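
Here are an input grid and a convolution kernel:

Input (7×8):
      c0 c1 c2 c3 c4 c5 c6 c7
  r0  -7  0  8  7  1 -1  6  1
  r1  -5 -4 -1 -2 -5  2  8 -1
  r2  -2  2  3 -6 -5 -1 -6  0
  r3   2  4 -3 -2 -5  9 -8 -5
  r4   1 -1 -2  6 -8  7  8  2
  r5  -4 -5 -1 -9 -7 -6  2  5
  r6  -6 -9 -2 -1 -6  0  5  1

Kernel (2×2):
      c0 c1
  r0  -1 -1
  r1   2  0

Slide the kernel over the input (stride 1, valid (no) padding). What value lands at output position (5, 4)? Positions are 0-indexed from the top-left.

1

The receptive field on the input at this output position is [-7 -6 / -6 0]. Elementwise product with the kernel and sum: -7·-1 + -6·-1 + -6·2.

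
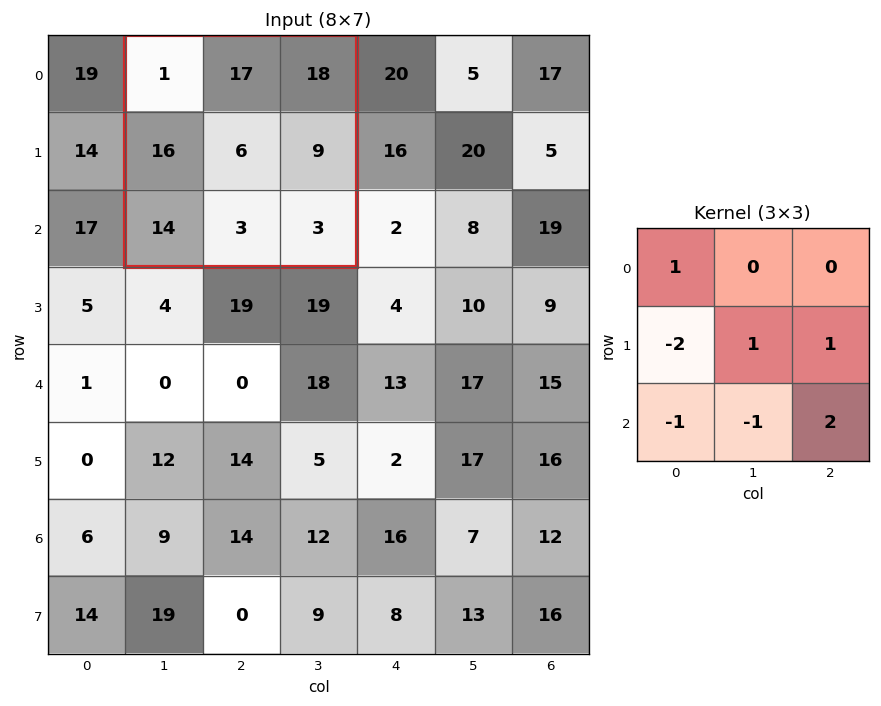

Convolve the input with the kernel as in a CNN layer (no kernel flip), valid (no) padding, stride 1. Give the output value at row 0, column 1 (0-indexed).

The receptive field on the input at this output position is [1 17 18 / 16 6 9 / 14 3 3]. Elementwise product with the kernel and sum: 1·1 + 16·-2 + 6·1 + 9·1 + 14·-1 + 3·-1 + 3·2.

-27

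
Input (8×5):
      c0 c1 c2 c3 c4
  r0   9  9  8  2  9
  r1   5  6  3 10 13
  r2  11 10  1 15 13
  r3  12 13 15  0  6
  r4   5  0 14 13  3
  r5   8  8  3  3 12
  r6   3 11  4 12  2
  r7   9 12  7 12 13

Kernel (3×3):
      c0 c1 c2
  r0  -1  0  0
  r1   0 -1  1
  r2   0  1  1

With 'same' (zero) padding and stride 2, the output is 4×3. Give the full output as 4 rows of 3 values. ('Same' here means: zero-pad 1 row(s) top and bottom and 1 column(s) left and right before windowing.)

Output[0,0]: The receptive field on the zero-padded input at this output position is [0 0 0 / 0 9 9 / 0 5 6]. Elementwise product with the kernel and sum: 0·-1 + 9·-1 + 9·1 + 5·1 + 6·1.
Output[0,1]: The receptive field on the zero-padded input at this output position is [0 0 0 / 9 8 2 / 6 3 10]. Elementwise product with the kernel and sum: 0·-1 + 8·-1 + 2·1 + 3·1 + 10·1.

11 7 4
24 23 -17
11 -8 9
29 19 8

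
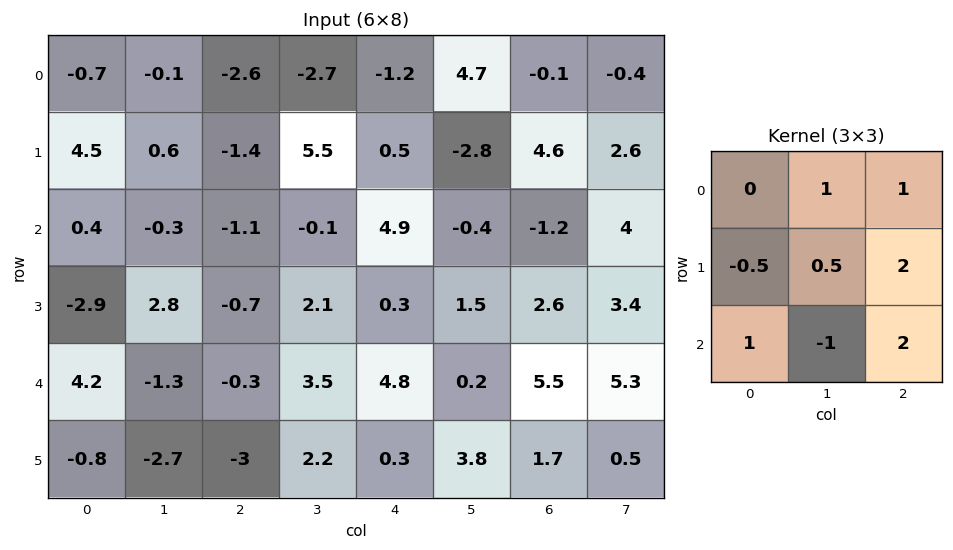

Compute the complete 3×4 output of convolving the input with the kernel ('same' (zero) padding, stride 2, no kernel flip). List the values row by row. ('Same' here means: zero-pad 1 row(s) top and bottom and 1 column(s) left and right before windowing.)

Output[0,0]: The receptive field on the zero-padded input at this output position is [0 0 0 / 0 -0.7 -0.1 / 0 4.5 0.6]. Elementwise product with the kernel and sum: 0·1 + 0·1 + 0·-0.5 + -0.7·0.5 + -0.1·2 + 0·1 + 4.5·-1 + 0.6·2.
Output[0,1]: The receptive field on the zero-padded input at this output position is [0 0 0 / -0.1 -2.6 -2.7 / 0.6 -1.4 5.5]. Elementwise product with the kernel and sum: 0·1 + 0·1 + -0.1·-0.5 + -2.6·0.5 + -2.7·2 + 0.6·1 + -1.4·-1 + 5.5·2.

-3.85 6.35 9.55 -5.4
13.2 11.2 4.2 20.5
-5.2 13.6 12.35 22.35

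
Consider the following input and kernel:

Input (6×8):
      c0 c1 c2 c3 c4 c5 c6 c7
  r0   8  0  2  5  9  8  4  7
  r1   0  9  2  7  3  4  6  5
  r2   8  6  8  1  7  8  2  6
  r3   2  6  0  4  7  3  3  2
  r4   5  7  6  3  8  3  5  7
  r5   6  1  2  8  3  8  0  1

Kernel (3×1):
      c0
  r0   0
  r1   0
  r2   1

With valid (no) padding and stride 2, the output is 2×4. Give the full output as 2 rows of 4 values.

8 8 7 2
5 6 8 5

Output[0,0]: The receptive field on the input at this output position is [8 / 0 / 8]. Elementwise product with the kernel and sum: 8·1.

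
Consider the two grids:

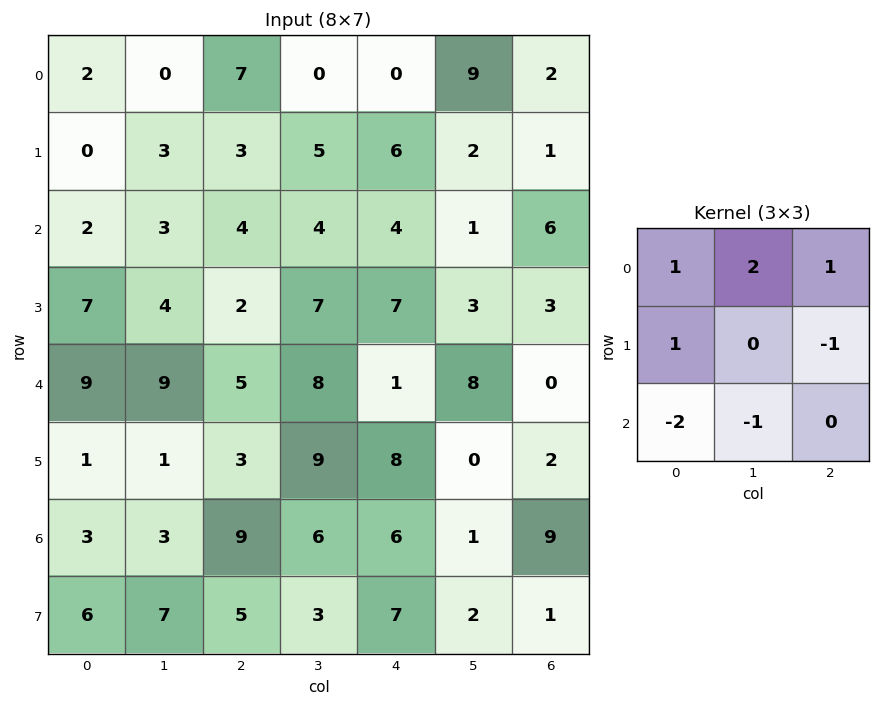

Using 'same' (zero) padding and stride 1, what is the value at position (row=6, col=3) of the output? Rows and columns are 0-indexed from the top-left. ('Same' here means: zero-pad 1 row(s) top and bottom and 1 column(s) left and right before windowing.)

The receptive field on the zero-padded input at this output position is [3 9 8 / 9 6 6 / 5 3 7]. Elementwise product with the kernel and sum: 3·1 + 9·2 + 8·1 + 9·1 + 6·-1 + 5·-2 + 3·-1.

19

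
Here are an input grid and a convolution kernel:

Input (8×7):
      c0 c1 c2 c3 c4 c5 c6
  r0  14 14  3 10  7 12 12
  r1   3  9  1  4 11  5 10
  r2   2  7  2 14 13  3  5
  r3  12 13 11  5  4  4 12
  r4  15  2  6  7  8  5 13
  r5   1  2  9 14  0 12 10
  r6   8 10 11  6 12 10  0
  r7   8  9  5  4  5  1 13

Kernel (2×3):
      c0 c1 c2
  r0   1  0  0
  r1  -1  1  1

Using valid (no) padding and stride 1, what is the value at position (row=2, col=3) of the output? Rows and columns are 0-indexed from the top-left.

17

The receptive field on the input at this output position is [14 13 3 / 5 4 4]. Elementwise product with the kernel and sum: 14·1 + 5·-1 + 4·1 + 4·1.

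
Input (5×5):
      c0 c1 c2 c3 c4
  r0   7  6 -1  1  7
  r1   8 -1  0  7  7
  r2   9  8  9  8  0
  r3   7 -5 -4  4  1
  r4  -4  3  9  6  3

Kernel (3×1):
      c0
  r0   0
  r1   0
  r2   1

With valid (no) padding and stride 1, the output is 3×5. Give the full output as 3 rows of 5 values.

9 8 9 8 0
7 -5 -4 4 1
-4 3 9 6 3

Output[0,0]: The receptive field on the input at this output position is [7 / 8 / 9]. Elementwise product with the kernel and sum: 9·1.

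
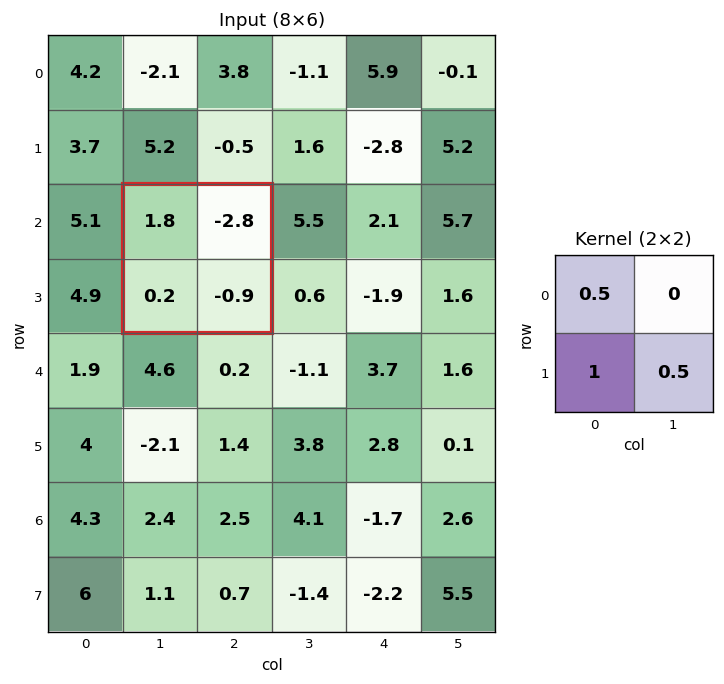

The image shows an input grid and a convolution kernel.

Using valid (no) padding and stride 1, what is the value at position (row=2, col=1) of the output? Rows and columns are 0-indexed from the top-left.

The receptive field on the input at this output position is [1.8 -2.8 / 0.2 -0.9]. Elementwise product with the kernel and sum: 1.8·0.5 + 0.2·1 + -0.9·0.5.

0.65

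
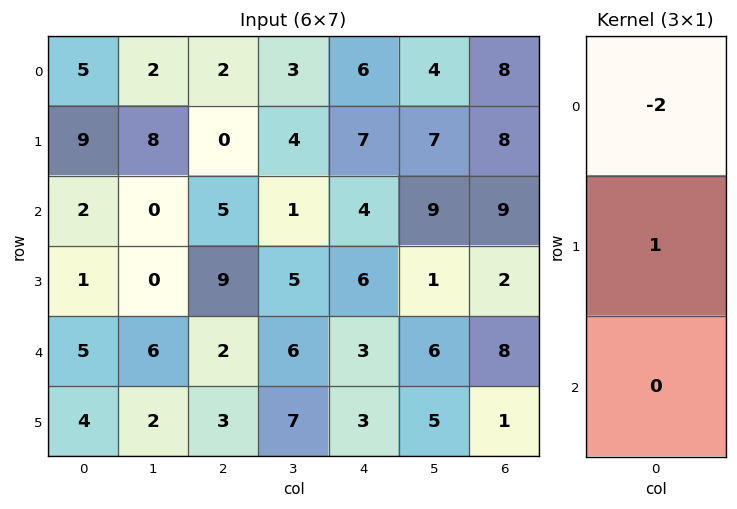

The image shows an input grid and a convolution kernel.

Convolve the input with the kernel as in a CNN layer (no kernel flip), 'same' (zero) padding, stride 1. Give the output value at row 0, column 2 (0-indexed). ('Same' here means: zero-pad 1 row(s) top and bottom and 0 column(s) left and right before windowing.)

2

The receptive field on the zero-padded input at this output position is [0 / 2 / 0]. Elementwise product with the kernel and sum: 0·-2 + 2·1.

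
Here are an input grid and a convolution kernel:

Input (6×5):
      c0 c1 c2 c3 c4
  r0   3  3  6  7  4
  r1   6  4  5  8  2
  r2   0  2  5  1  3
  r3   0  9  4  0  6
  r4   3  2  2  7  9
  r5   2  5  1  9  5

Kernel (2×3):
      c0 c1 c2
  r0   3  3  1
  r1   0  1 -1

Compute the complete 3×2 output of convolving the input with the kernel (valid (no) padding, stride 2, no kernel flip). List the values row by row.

Output[0,0]: The receptive field on the input at this output position is [3 3 6 / 6 4 5]. Elementwise product with the kernel and sum: 3·3 + 3·3 + 6·1 + 4·1 + 5·-1.

23 49
16 15
21 40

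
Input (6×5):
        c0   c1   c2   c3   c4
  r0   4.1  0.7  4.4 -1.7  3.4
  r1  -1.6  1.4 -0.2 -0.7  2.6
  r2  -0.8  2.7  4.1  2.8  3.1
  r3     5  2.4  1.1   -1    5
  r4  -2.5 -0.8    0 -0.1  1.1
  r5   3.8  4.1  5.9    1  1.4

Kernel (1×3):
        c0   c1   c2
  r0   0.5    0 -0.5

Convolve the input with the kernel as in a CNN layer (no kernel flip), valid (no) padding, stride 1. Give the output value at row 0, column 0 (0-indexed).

The receptive field on the input at this output position is [4.1 0.7 4.4]. Elementwise product with the kernel and sum: 4.1·0.5 + 4.4·-0.5.

-0.15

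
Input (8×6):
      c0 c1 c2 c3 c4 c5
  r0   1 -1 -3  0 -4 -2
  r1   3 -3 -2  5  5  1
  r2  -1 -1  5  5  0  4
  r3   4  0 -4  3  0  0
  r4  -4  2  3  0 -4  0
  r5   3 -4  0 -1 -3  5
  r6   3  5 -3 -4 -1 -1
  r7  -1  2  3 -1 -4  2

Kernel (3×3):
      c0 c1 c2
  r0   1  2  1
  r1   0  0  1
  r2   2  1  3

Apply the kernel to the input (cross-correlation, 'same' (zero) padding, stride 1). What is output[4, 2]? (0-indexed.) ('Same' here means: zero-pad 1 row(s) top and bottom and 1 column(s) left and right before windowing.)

-16

The receptive field on the zero-padded input at this output position is [0 -4 3 / 2 3 0 / -4 0 -1]. Elementwise product with the kernel and sum: 0·1 + -4·2 + 3·1 + 0·1 + -4·2 + 0·1 + -1·3.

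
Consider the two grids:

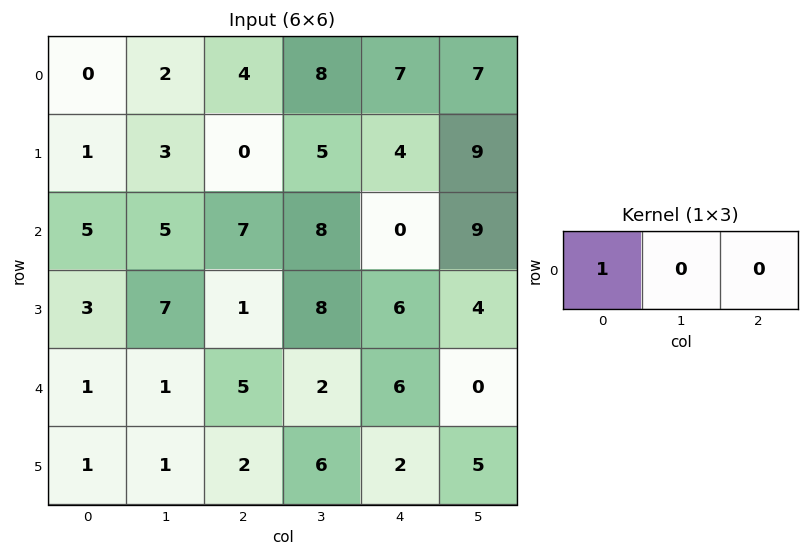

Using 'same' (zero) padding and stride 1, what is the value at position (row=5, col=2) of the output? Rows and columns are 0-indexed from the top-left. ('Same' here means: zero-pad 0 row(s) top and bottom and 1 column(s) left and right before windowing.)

1

The receptive field on the zero-padded input at this output position is [1 2 6]. Elementwise product with the kernel and sum: 1·1.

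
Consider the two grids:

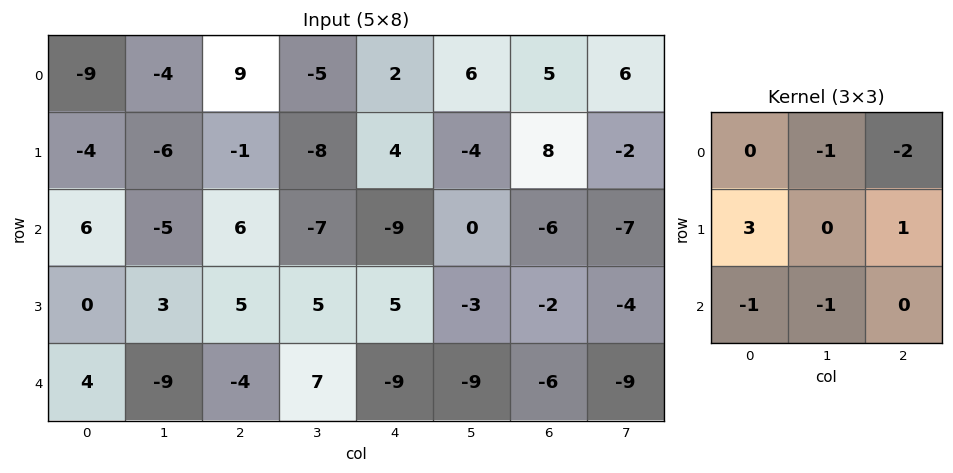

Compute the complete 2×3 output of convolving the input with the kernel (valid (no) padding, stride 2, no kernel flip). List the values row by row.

-28 3 13
3 42 43

Output[0,0]: The receptive field on the input at this output position is [-9 -4 9 / -4 -6 -1 / 6 -5 6]. Elementwise product with the kernel and sum: -4·-1 + 9·-2 + -4·3 + -1·1 + 6·-1 + -5·-1.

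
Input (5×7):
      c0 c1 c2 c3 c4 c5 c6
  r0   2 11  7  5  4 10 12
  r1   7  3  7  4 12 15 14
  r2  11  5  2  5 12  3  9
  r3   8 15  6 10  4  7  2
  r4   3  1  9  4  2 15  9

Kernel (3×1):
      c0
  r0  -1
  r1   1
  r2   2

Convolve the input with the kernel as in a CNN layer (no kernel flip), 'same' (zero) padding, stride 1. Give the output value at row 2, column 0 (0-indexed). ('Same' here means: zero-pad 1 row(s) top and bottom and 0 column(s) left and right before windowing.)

20

The receptive field on the zero-padded input at this output position is [7 / 11 / 8]. Elementwise product with the kernel and sum: 7·-1 + 11·1 + 8·2.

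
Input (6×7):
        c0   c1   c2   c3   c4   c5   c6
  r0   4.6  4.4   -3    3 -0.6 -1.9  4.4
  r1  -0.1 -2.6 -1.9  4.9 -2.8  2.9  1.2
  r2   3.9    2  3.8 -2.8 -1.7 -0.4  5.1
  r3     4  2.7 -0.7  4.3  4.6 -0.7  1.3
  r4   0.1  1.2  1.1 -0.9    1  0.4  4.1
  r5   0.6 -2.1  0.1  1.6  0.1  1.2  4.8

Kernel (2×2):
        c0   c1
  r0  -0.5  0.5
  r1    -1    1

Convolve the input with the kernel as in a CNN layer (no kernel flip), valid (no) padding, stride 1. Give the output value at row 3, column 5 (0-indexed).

The receptive field on the input at this output position is [-0.7 1.3 / 0.4 4.1]. Elementwise product with the kernel and sum: -0.7·-0.5 + 1.3·0.5 + 0.4·-1 + 4.1·1.

4.7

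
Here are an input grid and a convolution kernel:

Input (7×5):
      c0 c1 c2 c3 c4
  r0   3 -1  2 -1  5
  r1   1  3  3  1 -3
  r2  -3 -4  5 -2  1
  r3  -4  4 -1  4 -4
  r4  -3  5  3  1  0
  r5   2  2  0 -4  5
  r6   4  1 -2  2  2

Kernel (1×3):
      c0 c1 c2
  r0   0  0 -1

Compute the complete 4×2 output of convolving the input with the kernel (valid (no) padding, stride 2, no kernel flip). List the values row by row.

Output[0,0]: The receptive field on the input at this output position is [3 -1 2]. Elementwise product with the kernel and sum: 2·-1.
Output[0,1]: The receptive field on the input at this output position is [2 -1 5]. Elementwise product with the kernel and sum: 5·-1.

-2 -5
-5 -1
-3 0
2 -2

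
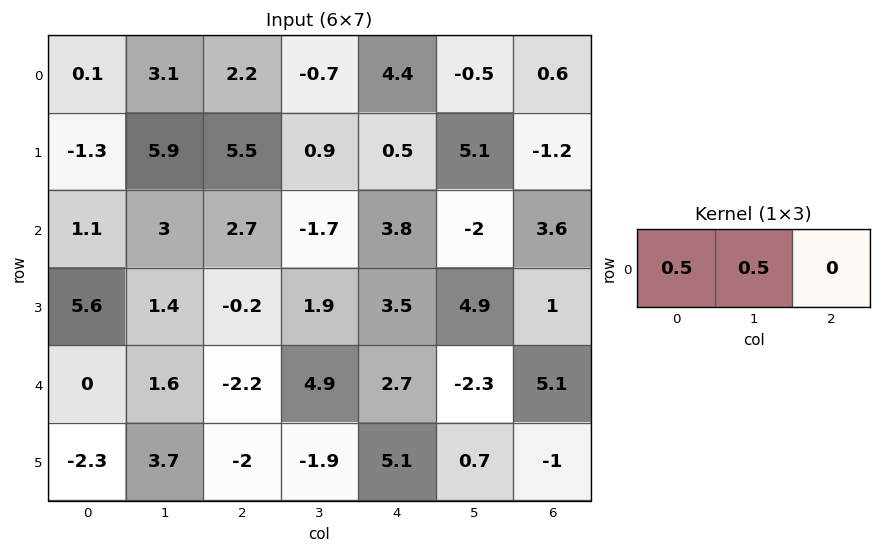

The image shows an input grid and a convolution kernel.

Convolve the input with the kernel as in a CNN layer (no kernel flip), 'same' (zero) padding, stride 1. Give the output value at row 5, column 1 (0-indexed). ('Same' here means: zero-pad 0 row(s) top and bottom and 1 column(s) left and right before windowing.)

0.7

The receptive field on the zero-padded input at this output position is [-2.3 3.7 -2]. Elementwise product with the kernel and sum: -2.3·0.5 + 3.7·0.5.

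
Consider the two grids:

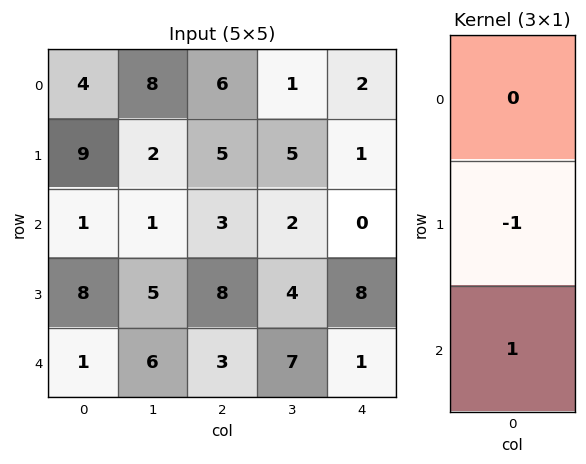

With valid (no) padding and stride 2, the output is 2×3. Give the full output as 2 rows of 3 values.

-8 -2 -1
-7 -5 -7

Output[0,0]: The receptive field on the input at this output position is [4 / 9 / 1]. Elementwise product with the kernel and sum: 9·-1 + 1·1.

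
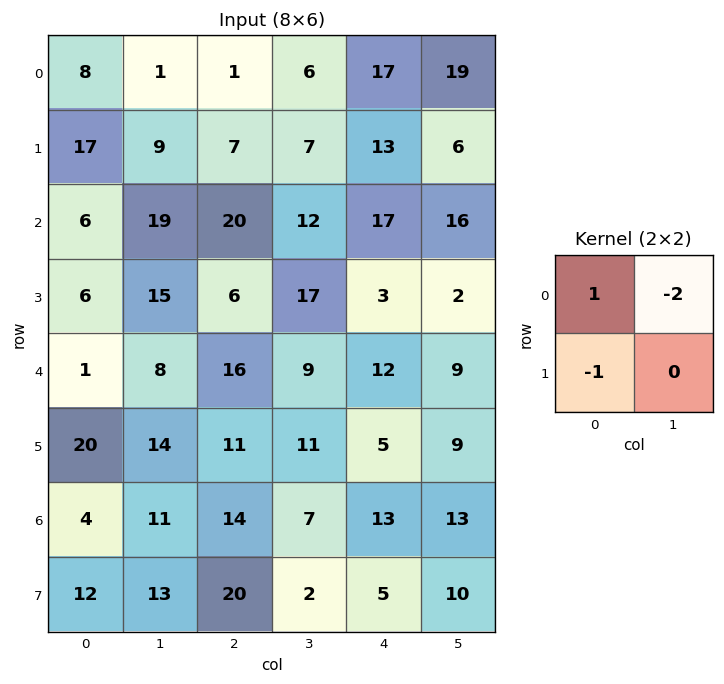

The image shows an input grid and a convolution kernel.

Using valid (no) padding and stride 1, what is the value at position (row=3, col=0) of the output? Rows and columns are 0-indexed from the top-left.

The receptive field on the input at this output position is [6 15 / 1 8]. Elementwise product with the kernel and sum: 6·1 + 15·-2 + 1·-1.

-25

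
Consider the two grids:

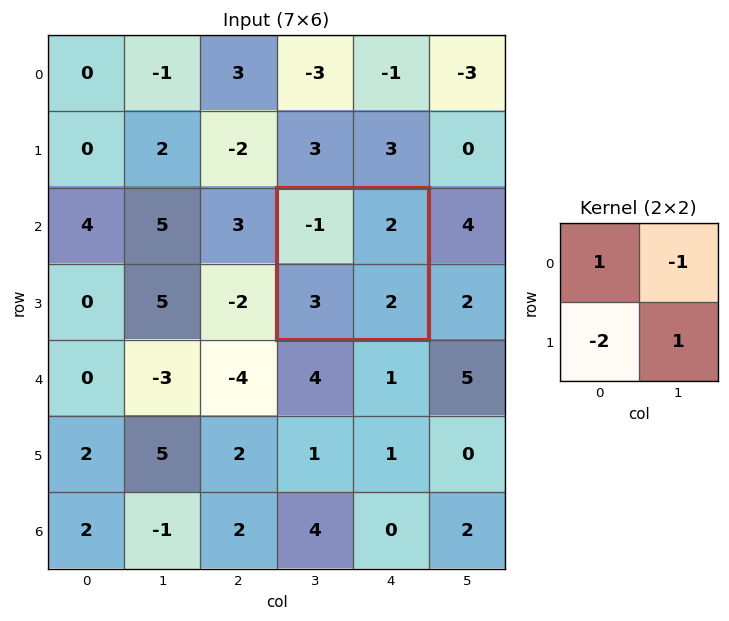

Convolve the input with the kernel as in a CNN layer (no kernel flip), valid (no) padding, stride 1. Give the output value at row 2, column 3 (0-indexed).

The receptive field on the input at this output position is [-1 2 / 3 2]. Elementwise product with the kernel and sum: -1·1 + 2·-1 + 3·-2 + 2·1.

-7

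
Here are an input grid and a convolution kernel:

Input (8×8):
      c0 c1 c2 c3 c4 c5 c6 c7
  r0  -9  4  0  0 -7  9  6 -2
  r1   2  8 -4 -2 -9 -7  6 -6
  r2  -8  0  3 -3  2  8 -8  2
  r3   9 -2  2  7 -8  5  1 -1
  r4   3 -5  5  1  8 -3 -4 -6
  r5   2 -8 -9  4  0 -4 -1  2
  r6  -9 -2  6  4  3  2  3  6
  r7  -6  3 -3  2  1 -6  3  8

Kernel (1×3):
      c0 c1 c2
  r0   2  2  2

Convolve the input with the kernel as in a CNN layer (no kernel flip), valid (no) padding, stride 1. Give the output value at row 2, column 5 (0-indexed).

4

The receptive field on the input at this output position is [8 -8 2]. Elementwise product with the kernel and sum: 8·2 + -8·2 + 2·2.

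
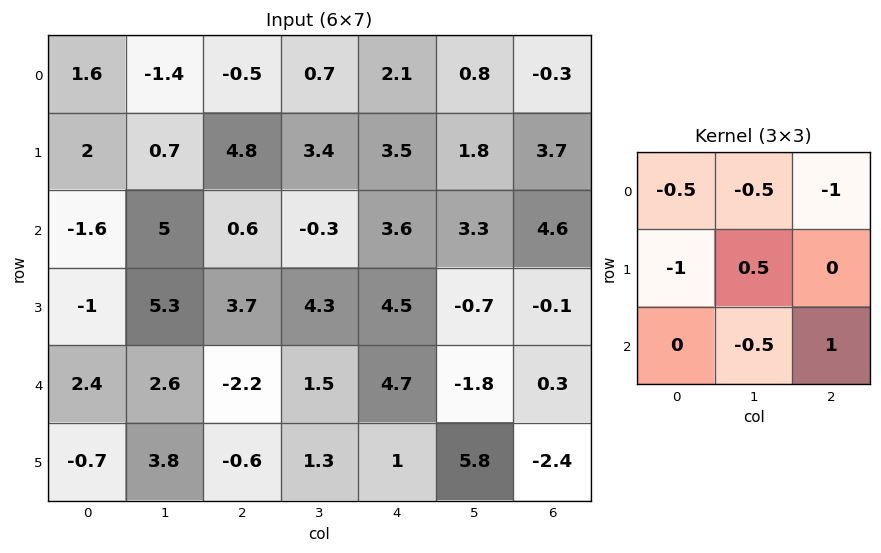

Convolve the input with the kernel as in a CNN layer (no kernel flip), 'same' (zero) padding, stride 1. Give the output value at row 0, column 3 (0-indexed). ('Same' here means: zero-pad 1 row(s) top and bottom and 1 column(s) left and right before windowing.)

The receptive field on the zero-padded input at this output position is [0 0 0 / -0.5 0.7 2.1 / 4.8 3.4 3.5]. Elementwise product with the kernel and sum: 0·-0.5 + 0·-0.5 + 0·-1 + -0.5·-1 + 0.7·0.5 + 3.4·-0.5 + 3.5·1.

2.65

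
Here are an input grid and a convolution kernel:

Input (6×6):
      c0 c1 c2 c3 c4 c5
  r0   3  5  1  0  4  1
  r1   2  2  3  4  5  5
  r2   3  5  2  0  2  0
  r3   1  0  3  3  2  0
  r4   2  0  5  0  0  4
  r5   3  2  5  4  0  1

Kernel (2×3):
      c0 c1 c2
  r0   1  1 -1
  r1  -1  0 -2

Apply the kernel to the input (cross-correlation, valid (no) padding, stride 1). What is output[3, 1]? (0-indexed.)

0

The receptive field on the input at this output position is [0 3 3 / 0 5 0]. Elementwise product with the kernel and sum: 0·1 + 3·1 + 3·-1 + 0·-1 + 0·-2.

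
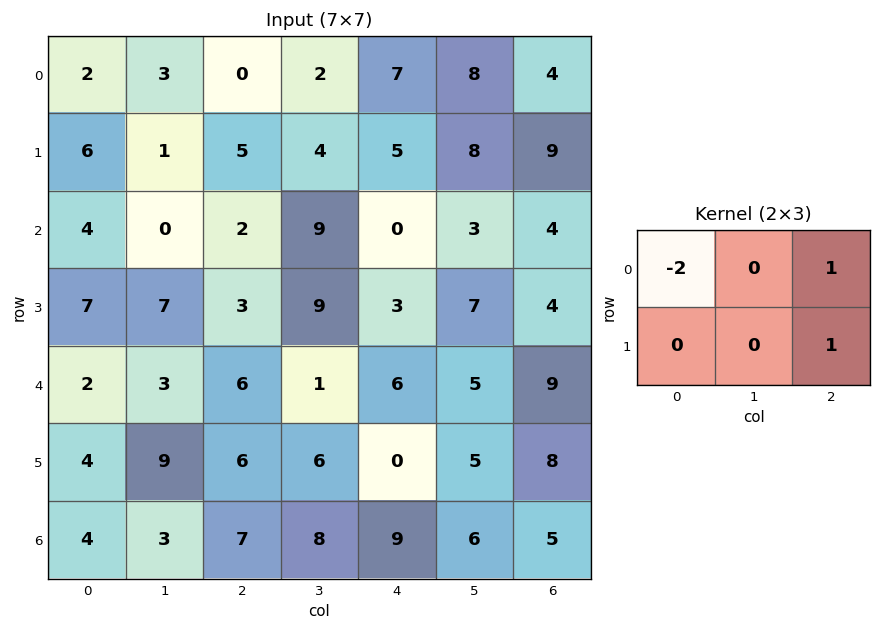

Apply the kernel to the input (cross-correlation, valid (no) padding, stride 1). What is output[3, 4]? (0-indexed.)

7

The receptive field on the input at this output position is [3 7 4 / 6 5 9]. Elementwise product with the kernel and sum: 3·-2 + 4·1 + 9·1.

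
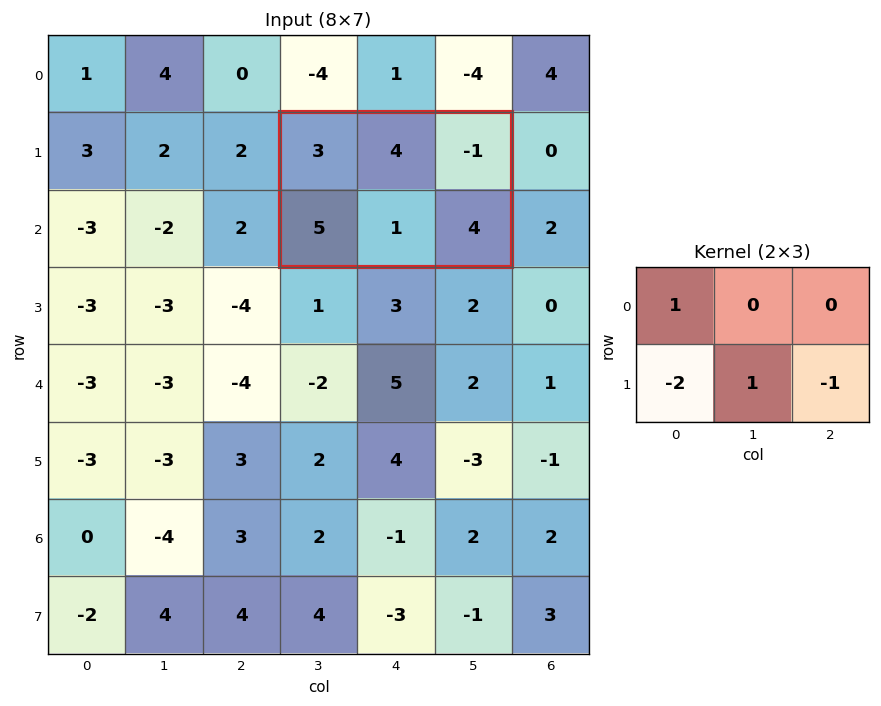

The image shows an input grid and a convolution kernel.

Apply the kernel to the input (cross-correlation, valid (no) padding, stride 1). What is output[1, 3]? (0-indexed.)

-10

The receptive field on the input at this output position is [3 4 -1 / 5 1 4]. Elementwise product with the kernel and sum: 3·1 + 5·-2 + 1·1 + 4·-1.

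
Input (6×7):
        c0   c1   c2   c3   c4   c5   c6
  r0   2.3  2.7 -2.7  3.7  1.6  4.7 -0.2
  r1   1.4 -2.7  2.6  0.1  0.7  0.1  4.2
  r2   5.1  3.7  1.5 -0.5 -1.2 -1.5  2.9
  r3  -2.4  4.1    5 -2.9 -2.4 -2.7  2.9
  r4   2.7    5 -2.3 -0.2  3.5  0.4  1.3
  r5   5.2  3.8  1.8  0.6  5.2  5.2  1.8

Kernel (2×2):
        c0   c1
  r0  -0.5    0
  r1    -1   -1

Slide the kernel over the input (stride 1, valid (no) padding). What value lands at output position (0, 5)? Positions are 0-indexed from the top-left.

The receptive field on the input at this output position is [4.7 -0.2 / 0.1 4.2]. Elementwise product with the kernel and sum: 4.7·-0.5 + 0.1·-1 + 4.2·-1.

-6.65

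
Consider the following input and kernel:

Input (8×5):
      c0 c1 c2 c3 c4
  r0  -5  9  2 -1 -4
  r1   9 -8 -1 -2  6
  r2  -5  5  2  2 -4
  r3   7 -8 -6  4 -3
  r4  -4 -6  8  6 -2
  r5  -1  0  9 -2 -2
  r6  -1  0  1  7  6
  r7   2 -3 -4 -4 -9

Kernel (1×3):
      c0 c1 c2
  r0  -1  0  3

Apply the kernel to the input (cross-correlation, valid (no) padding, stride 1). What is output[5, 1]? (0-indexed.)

-6

The receptive field on the input at this output position is [0 9 -2]. Elementwise product with the kernel and sum: 0·-1 + -2·3.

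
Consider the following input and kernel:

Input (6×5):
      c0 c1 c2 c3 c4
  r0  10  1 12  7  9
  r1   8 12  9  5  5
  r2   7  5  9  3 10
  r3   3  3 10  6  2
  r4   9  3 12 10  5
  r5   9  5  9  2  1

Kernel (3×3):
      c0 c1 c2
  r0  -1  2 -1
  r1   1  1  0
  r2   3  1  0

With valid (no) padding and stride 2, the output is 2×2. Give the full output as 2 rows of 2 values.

26 37
30 49

Output[0,0]: The receptive field on the input at this output position is [10 1 12 / 8 12 9 / 7 5 9]. Elementwise product with the kernel and sum: 10·-1 + 1·2 + 12·-1 + 8·1 + 12·1 + 7·3 + 5·1.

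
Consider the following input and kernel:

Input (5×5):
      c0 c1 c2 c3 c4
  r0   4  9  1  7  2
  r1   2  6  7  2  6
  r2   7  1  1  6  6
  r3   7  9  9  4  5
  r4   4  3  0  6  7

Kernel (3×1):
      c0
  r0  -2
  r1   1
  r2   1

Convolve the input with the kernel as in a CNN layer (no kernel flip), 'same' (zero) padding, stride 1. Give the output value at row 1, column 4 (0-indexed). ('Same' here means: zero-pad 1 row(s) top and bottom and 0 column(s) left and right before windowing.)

The receptive field on the zero-padded input at this output position is [2 / 6 / 6]. Elementwise product with the kernel and sum: 2·-2 + 6·1 + 6·1.

8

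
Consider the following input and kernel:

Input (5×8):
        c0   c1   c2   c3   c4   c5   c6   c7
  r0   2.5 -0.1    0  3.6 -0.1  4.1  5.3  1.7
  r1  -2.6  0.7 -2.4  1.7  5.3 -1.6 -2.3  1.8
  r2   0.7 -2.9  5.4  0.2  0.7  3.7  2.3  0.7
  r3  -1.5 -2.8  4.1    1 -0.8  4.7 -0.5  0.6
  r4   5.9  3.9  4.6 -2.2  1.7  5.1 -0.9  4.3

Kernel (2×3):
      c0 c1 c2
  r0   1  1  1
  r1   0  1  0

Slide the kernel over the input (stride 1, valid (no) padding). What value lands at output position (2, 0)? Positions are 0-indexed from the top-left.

The receptive field on the input at this output position is [0.7 -2.9 5.4 / -1.5 -2.8 4.1]. Elementwise product with the kernel and sum: 0.7·1 + -2.9·1 + 5.4·1 + -2.8·1.

0.4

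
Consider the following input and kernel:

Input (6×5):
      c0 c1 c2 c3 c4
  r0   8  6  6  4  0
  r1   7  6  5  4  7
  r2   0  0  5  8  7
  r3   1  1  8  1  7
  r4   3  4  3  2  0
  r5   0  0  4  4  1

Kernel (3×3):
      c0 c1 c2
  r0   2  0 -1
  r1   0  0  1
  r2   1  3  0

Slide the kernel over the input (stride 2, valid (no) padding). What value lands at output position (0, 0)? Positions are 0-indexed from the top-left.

15

The receptive field on the input at this output position is [8 6 6 / 7 6 5 / 0 0 5]. Elementwise product with the kernel and sum: 8·2 + 6·-1 + 5·1 + 0·1 + 0·3.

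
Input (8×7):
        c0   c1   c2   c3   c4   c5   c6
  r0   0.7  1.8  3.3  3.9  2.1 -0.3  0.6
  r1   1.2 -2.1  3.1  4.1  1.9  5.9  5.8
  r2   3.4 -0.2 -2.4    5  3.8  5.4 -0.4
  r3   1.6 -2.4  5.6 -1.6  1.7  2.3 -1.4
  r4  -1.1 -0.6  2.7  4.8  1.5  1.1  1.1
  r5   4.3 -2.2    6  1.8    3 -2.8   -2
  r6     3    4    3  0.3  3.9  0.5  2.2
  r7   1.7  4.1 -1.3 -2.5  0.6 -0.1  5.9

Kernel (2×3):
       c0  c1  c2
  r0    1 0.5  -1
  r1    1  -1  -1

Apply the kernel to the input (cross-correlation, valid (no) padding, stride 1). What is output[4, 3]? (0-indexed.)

The receptive field on the input at this output position is [4.8 1.5 1.1 / 1.8 3 -2.8]. Elementwise product with the kernel and sum: 4.8·1 + 1.5·0.5 + 1.1·-1 + 1.8·1 + 3·-1 + -2.8·-1.

6.05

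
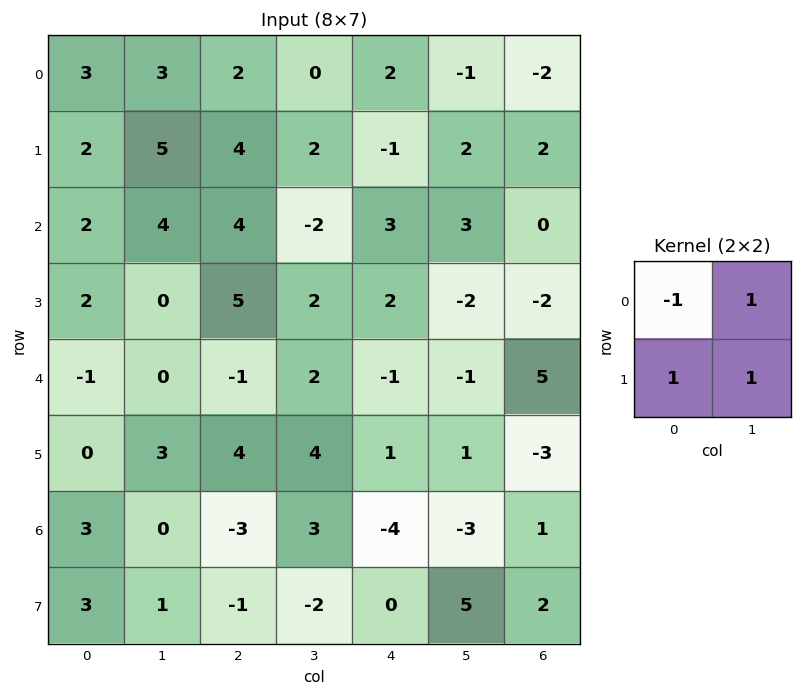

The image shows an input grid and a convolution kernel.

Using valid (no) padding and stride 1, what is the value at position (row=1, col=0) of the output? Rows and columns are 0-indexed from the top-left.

The receptive field on the input at this output position is [2 5 / 2 4]. Elementwise product with the kernel and sum: 2·-1 + 5·1 + 2·1 + 4·1.

9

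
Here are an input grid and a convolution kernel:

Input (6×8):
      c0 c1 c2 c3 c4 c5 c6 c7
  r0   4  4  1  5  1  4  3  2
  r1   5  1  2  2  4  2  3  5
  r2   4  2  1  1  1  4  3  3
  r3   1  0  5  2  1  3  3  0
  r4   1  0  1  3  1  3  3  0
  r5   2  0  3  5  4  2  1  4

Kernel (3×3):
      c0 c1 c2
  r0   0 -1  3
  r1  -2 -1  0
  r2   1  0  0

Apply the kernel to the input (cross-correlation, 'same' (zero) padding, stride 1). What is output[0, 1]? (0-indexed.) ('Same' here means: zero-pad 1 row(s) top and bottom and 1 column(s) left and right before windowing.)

-7

The receptive field on the zero-padded input at this output position is [0 0 0 / 4 4 1 / 5 1 2]. Elementwise product with the kernel and sum: 0·-1 + 0·3 + 4·-2 + 4·-1 + 5·1.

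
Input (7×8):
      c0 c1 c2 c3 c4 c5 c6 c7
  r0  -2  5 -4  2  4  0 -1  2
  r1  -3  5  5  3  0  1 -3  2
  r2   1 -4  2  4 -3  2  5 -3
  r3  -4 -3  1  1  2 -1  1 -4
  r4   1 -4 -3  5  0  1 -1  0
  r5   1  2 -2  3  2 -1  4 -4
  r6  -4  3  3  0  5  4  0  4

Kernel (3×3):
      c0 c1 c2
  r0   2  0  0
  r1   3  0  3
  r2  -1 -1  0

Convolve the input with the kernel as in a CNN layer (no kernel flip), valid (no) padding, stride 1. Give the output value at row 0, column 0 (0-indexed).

5

The receptive field on the input at this output position is [-2 5 -4 / -3 5 5 / 1 -4 2]. Elementwise product with the kernel and sum: -2·2 + -3·3 + 5·3 + 1·-1 + -4·-1.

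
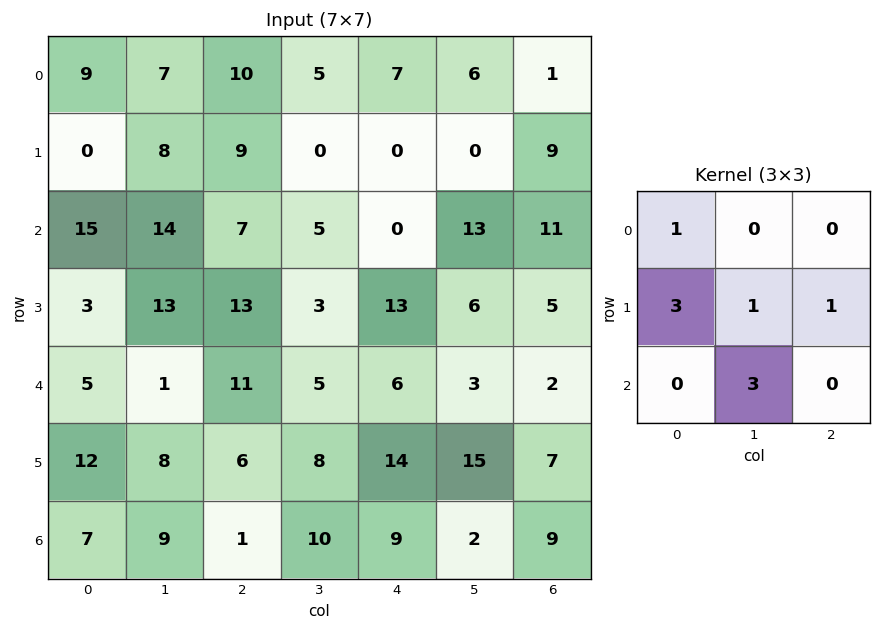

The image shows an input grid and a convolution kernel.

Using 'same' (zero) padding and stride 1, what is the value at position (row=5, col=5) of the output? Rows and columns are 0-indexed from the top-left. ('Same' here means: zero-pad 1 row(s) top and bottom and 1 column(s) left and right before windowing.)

The receptive field on the zero-padded input at this output position is [6 3 2 / 14 15 7 / 9 2 9]. Elementwise product with the kernel and sum: 6·1 + 14·3 + 15·1 + 7·1 + 2·3.

76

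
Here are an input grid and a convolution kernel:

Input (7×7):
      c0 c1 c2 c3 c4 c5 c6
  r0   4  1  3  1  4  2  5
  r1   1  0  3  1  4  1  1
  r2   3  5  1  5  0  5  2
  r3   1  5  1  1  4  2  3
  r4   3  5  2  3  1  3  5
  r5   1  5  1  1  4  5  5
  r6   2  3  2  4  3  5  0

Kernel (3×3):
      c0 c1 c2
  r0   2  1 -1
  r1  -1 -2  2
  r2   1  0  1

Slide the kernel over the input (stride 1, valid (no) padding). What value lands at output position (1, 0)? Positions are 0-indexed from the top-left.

-10

The receptive field on the input at this output position is [1 0 3 / 3 5 1 / 1 5 1]. Elementwise product with the kernel and sum: 1·2 + 0·1 + 3·-1 + 3·-1 + 5·-2 + 1·2 + 1·1 + 1·1.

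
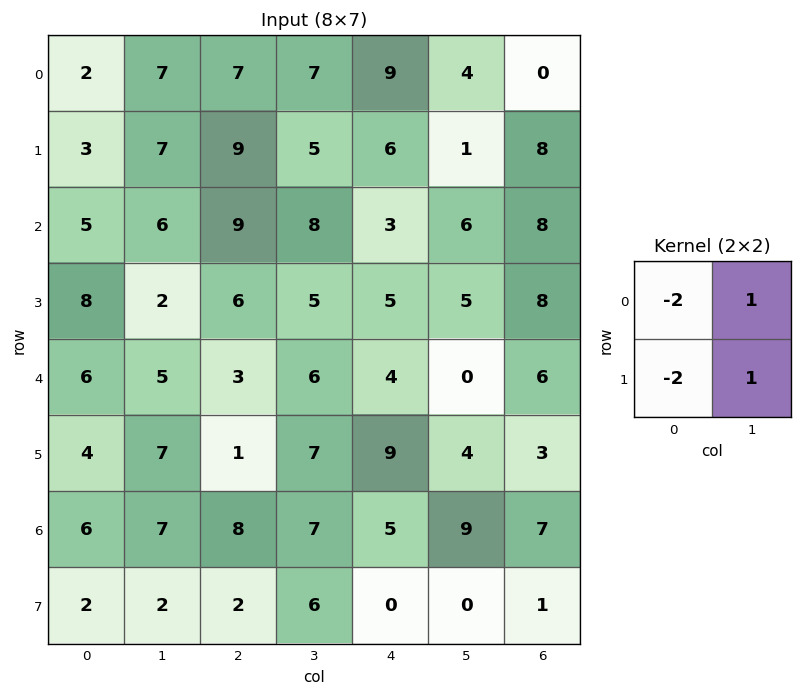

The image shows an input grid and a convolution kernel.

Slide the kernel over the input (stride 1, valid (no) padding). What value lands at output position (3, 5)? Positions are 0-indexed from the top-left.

The receptive field on the input at this output position is [5 8 / 0 6]. Elementwise product with the kernel and sum: 5·-2 + 8·1 + 0·-2 + 6·1.

4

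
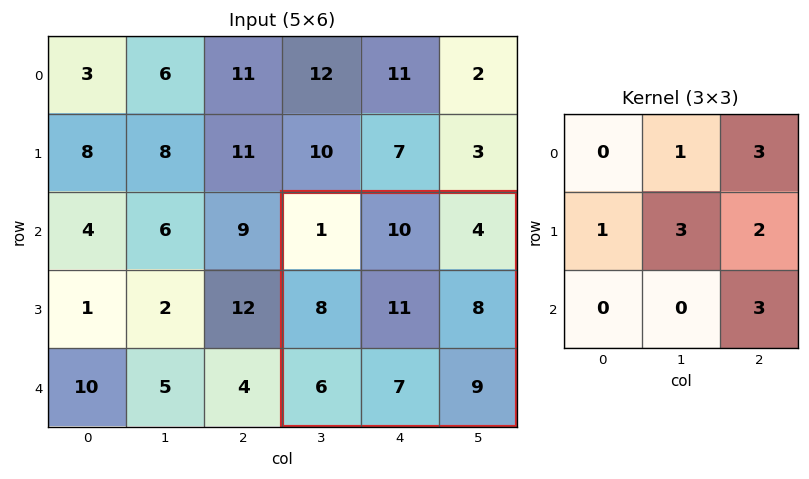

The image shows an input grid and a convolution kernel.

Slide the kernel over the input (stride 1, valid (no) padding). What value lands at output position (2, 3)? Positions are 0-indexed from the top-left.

The receptive field on the input at this output position is [1 10 4 / 8 11 8 / 6 7 9]. Elementwise product with the kernel and sum: 10·1 + 4·3 + 8·1 + 11·3 + 8·2 + 9·3.

106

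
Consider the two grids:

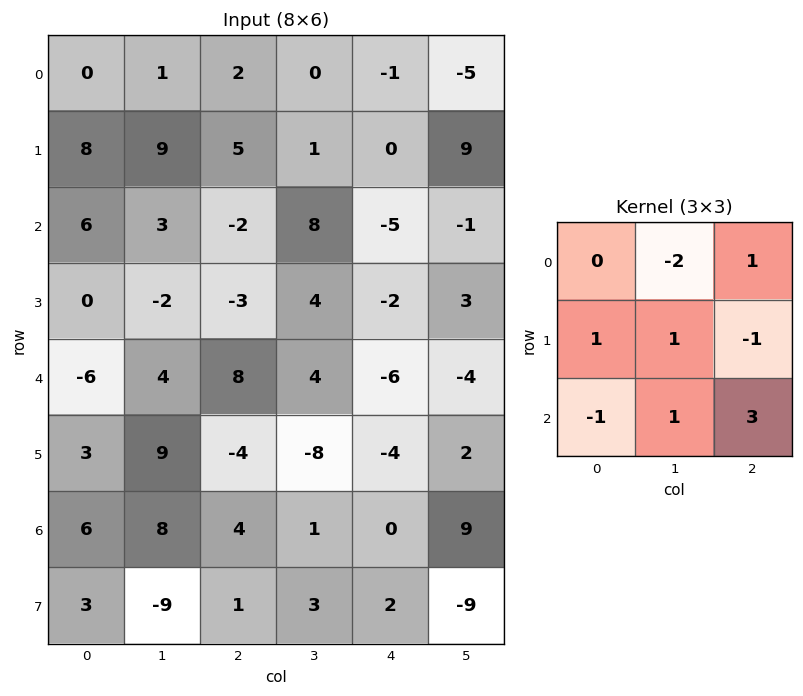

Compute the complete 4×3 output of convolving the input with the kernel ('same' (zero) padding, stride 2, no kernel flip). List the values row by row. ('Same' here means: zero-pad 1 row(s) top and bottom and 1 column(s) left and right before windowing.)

Output[0,0]: The receptive field on the zero-padded input at this output position is [0 0 0 / 0 0 1 / 0 8 9]. Elementwise product with the kernel and sum: 0·-2 + 0·1 + 0·1 + 0·1 + 1·-1 + 0·-1 + 8·1 + 9·3.

34 2 30
-10 -5 16
18 -19 19
-23 30 -26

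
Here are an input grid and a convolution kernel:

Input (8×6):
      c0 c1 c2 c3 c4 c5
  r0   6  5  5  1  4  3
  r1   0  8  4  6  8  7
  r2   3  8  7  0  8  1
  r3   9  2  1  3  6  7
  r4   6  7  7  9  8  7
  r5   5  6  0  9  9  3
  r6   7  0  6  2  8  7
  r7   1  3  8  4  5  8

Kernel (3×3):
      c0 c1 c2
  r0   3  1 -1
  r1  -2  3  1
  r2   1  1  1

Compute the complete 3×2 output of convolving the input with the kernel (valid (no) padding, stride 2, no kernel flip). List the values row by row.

Output[0,0]: The receptive field on the input at this output position is [6 5 5 / 0 8 4 / 3 8 7]. Elementwise product with the kernel and sum: 6·3 + 5·1 + 5·-1 + 0·-2 + 8·3 + 4·1 + 3·1 + 8·1 + 7·1.

64 45
19 50
39 74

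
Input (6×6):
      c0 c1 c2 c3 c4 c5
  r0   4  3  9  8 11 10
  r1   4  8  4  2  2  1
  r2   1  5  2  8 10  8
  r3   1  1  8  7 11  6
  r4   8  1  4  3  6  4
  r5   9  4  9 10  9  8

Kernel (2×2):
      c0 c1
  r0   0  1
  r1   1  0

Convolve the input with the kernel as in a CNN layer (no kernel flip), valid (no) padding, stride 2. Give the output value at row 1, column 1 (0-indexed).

16

The receptive field on the input at this output position is [2 8 / 8 7]. Elementwise product with the kernel and sum: 8·1 + 8·1.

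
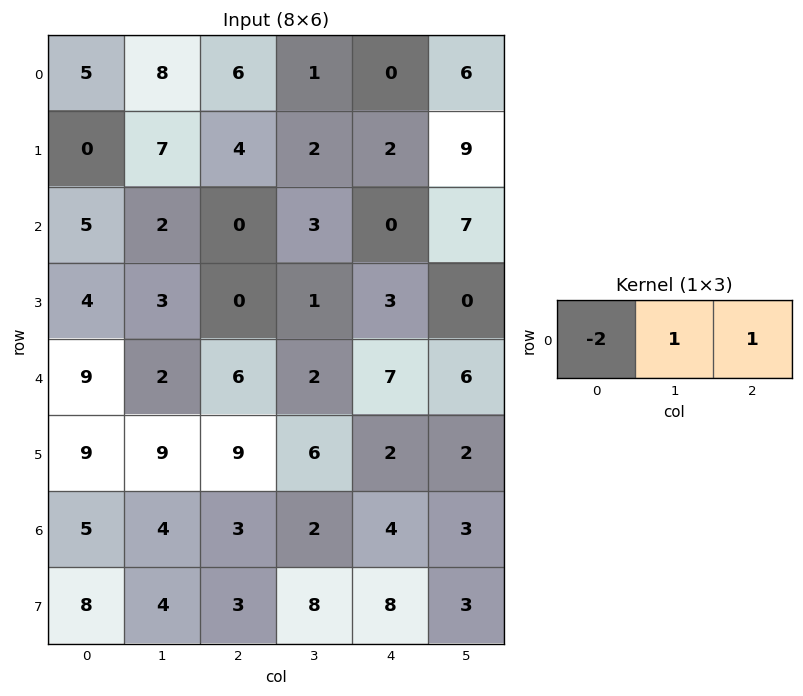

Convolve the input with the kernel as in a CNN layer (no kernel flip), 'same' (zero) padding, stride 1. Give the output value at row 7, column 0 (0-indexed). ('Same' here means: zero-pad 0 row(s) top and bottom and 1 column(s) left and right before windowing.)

The receptive field on the zero-padded input at this output position is [0 8 4]. Elementwise product with the kernel and sum: 0·-2 + 8·1 + 4·1.

12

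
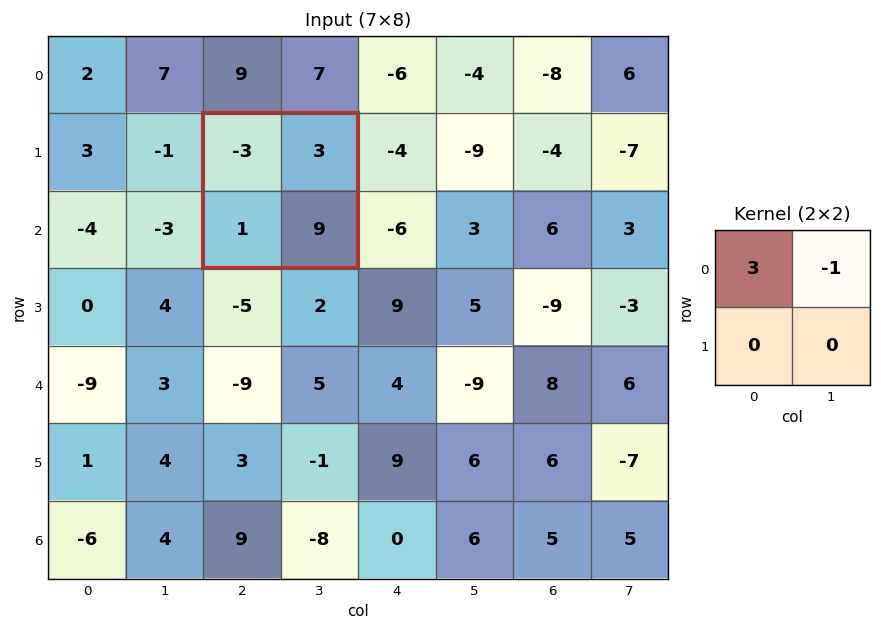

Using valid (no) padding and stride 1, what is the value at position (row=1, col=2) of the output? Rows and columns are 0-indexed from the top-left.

The receptive field on the input at this output position is [-3 3 / 1 9]. Elementwise product with the kernel and sum: -3·3 + 3·-1.

-12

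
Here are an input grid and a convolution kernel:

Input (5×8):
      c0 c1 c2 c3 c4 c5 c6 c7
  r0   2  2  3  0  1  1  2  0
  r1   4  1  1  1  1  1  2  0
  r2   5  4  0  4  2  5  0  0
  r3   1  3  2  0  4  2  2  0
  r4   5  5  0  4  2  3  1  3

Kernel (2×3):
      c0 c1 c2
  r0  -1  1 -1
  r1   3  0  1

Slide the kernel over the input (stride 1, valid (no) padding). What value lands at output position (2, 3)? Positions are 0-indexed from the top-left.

-5

The receptive field on the input at this output position is [4 2 5 / 0 4 2]. Elementwise product with the kernel and sum: 4·-1 + 2·1 + 5·-1 + 0·3 + 2·1.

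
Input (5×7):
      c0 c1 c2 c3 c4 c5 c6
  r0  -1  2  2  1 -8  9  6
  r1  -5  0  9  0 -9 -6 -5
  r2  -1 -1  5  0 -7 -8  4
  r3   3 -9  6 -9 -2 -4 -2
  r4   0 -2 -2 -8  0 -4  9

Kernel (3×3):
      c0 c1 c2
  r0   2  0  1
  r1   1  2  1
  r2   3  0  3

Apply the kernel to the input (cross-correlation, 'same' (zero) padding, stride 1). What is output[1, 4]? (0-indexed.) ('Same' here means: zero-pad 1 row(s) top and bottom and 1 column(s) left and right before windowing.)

The receptive field on the zero-padded input at this output position is [1 -8 9 / 0 -9 -6 / 0 -7 -8]. Elementwise product with the kernel and sum: 1·2 + 9·1 + 0·1 + -9·2 + -6·1 + 0·3 + -8·3.

-37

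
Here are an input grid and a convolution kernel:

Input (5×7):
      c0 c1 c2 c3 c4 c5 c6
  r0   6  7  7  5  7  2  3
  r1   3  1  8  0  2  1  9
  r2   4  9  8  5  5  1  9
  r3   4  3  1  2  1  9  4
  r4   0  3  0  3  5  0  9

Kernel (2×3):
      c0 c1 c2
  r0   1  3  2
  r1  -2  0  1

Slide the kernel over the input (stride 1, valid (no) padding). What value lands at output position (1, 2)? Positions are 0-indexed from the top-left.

The receptive field on the input at this output position is [8 0 2 / 8 5 5]. Elementwise product with the kernel and sum: 8·1 + 0·3 + 2·2 + 8·-2 + 5·1.

1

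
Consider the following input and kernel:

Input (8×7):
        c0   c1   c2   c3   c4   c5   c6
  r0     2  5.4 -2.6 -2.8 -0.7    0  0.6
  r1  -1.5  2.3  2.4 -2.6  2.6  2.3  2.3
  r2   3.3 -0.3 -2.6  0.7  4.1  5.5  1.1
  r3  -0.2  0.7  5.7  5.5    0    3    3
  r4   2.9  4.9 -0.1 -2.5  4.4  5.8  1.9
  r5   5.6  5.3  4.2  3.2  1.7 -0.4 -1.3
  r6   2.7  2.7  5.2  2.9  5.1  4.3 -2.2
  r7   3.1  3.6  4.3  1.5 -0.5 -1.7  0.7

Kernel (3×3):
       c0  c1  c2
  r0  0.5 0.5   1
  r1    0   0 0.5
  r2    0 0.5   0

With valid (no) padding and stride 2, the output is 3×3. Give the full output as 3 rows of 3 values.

2.15 -1.75 4.15
4.2 1.9 10.3
7.25 5.4 8.5

Output[0,0]: The receptive field on the input at this output position is [2 5.4 -2.6 / -1.5 2.3 2.4 / 3.3 -0.3 -2.6]. Elementwise product with the kernel and sum: 2·0.5 + 5.4·0.5 + -2.6·1 + 2.4·0.5 + -0.3·0.5.
Output[0,1]: The receptive field on the input at this output position is [-2.6 -2.8 -0.7 / 2.4 -2.6 2.6 / -2.6 0.7 4.1]. Elementwise product with the kernel and sum: -2.6·0.5 + -2.8·0.5 + -0.7·1 + 2.6·0.5 + 0.7·0.5.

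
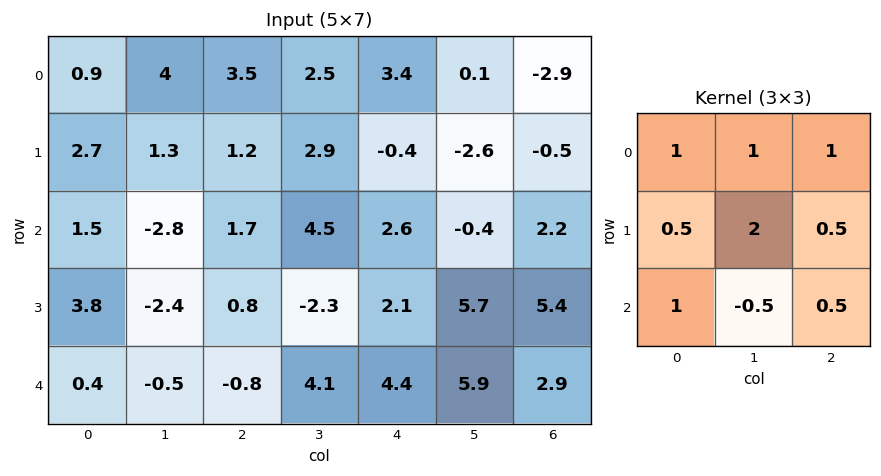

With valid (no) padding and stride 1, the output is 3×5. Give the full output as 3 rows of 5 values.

16.7 13.1 16.35 8.35 -1.15
6.6 5.7 17.85 6.65 0.05
-1.85 4.6 5 17.45 22.45

Output[0,0]: The receptive field on the input at this output position is [0.9 4 3.5 / 2.7 1.3 1.2 / 1.5 -2.8 1.7]. Elementwise product with the kernel and sum: 0.9·1 + 4·1 + 3.5·1 + 2.7·0.5 + 1.3·2 + 1.2·0.5 + 1.5·1 + -2.8·-0.5 + 1.7·0.5.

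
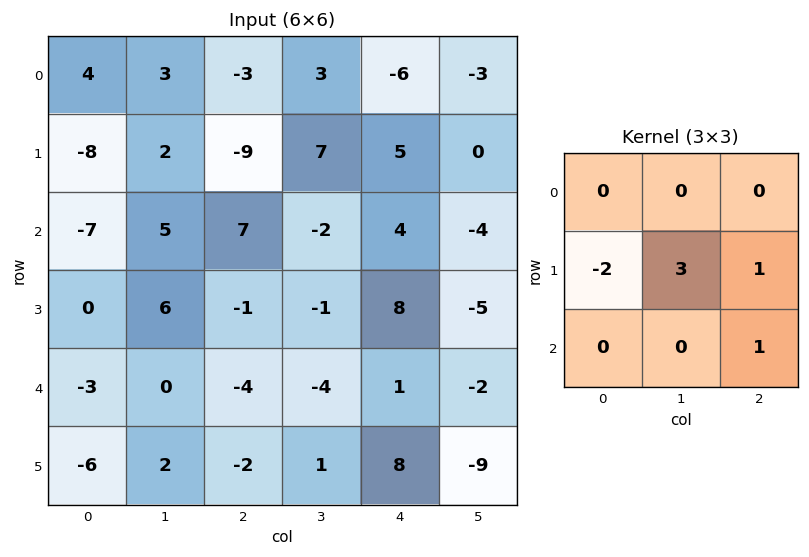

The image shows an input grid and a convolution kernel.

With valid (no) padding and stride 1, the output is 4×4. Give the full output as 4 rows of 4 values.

Output[0,0]: The receptive field on the input at this output position is [4 3 -3 / -8 2 -9 / -7 5 7]. Elementwise product with the kernel and sum: -8·-2 + 2·3 + -9·1 + 7·1.

20 -26 48 -3
35 8 -8 7
13 -20 8 19
0 -15 5 0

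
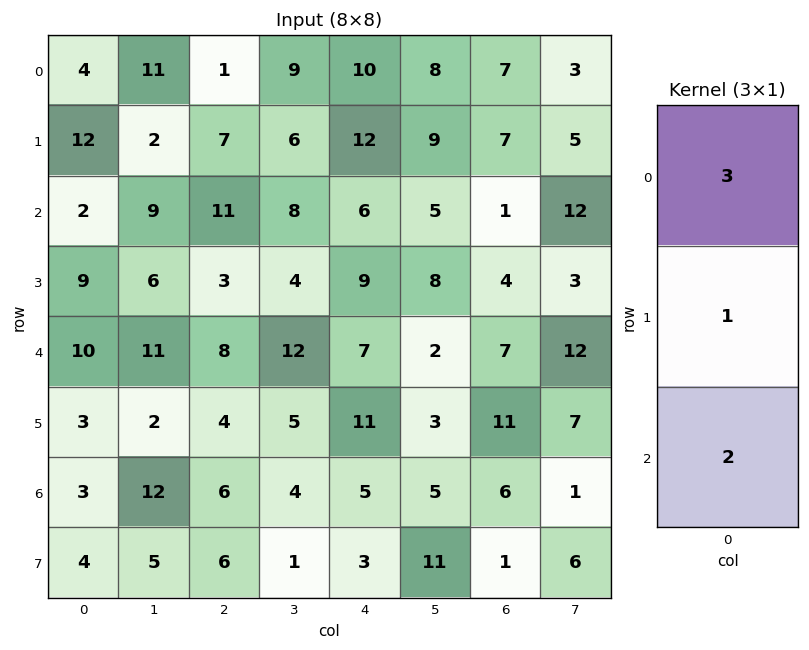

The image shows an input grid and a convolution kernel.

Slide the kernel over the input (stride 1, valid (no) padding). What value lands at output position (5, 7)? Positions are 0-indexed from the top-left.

34

The receptive field on the input at this output position is [7 / 1 / 6]. Elementwise product with the kernel and sum: 7·3 + 1·1 + 6·2.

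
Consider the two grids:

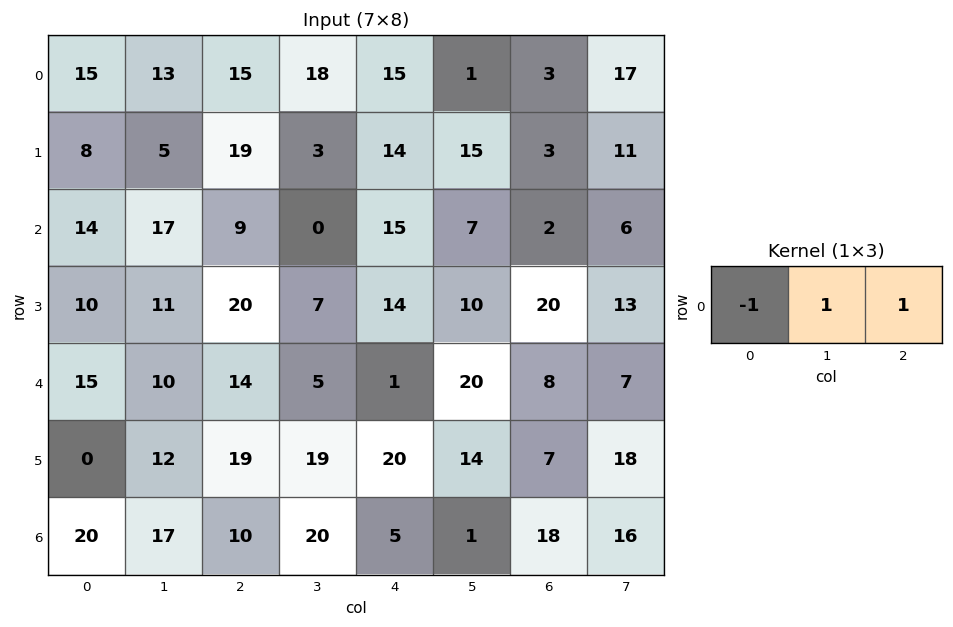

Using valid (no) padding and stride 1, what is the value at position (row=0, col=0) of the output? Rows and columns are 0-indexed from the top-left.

The receptive field on the input at this output position is [15 13 15]. Elementwise product with the kernel and sum: 15·-1 + 13·1 + 15·1.

13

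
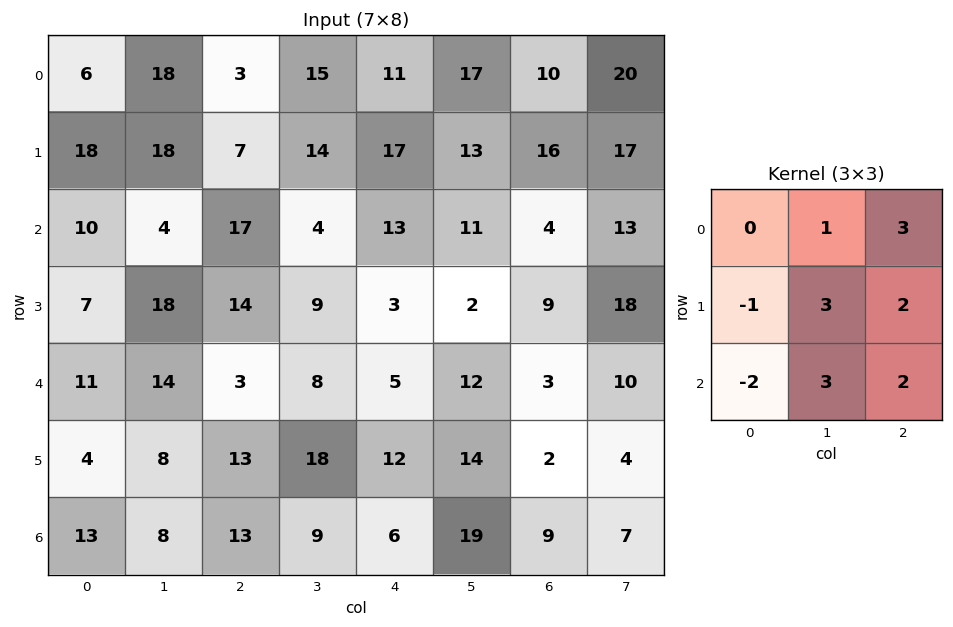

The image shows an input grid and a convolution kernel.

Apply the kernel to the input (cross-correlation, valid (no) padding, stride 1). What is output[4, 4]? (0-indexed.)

118

The receptive field on the input at this output position is [5 12 3 / 12 14 2 / 6 19 9]. Elementwise product with the kernel and sum: 12·1 + 3·3 + 12·-1 + 14·3 + 2·2 + 6·-2 + 19·3 + 9·2.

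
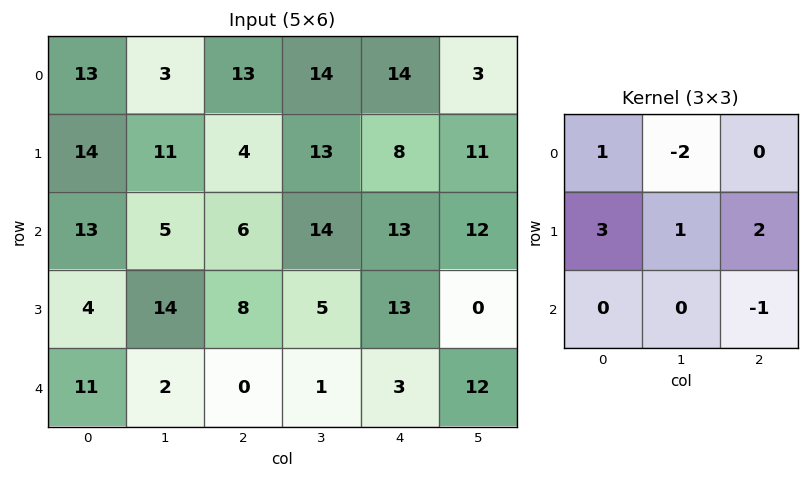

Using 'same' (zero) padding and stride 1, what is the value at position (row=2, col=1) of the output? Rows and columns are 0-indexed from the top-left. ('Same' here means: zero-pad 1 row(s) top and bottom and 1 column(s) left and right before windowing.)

40

The receptive field on the zero-padded input at this output position is [14 11 4 / 13 5 6 / 4 14 8]. Elementwise product with the kernel and sum: 14·1 + 11·-2 + 13·3 + 5·1 + 6·2 + 8·-1.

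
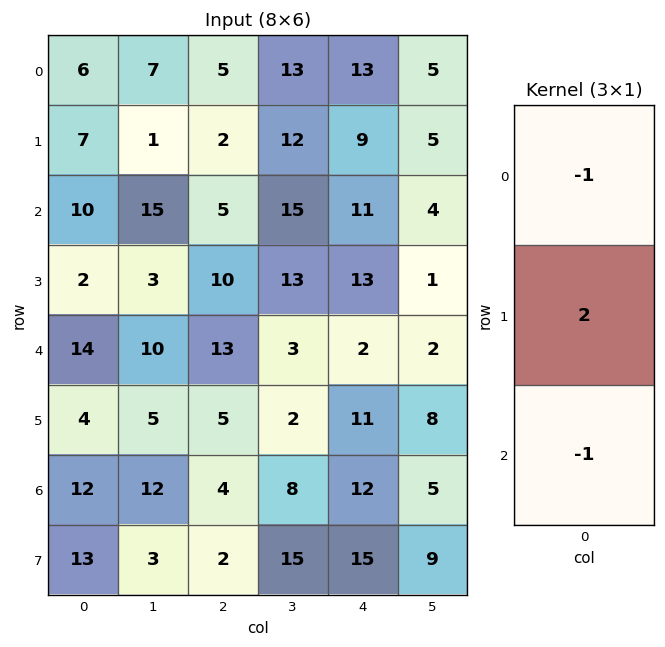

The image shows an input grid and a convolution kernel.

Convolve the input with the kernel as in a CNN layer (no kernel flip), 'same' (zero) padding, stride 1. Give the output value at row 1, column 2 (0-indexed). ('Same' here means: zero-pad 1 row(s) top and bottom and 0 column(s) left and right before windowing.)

-6

The receptive field on the zero-padded input at this output position is [5 / 2 / 5]. Elementwise product with the kernel and sum: 5·-1 + 2·2 + 5·-1.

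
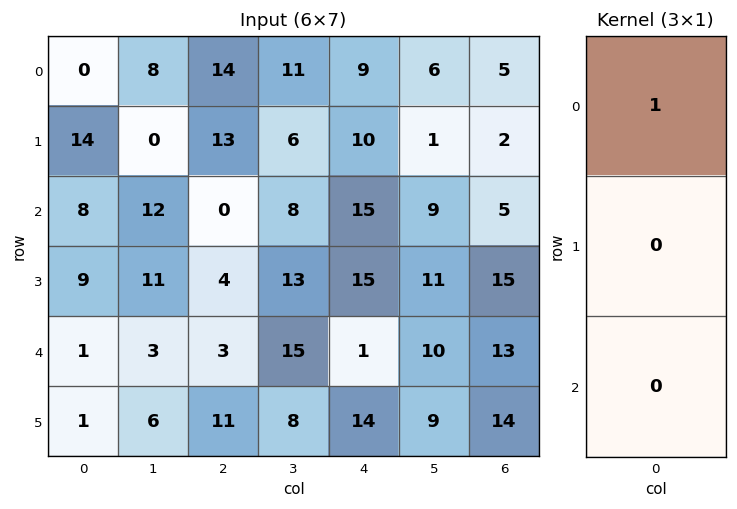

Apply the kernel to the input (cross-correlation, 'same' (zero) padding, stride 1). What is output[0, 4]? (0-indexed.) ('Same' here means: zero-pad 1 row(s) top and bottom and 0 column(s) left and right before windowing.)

The receptive field on the zero-padded input at this output position is [0 / 9 / 10]. Elementwise product with the kernel and sum: 0·1.

0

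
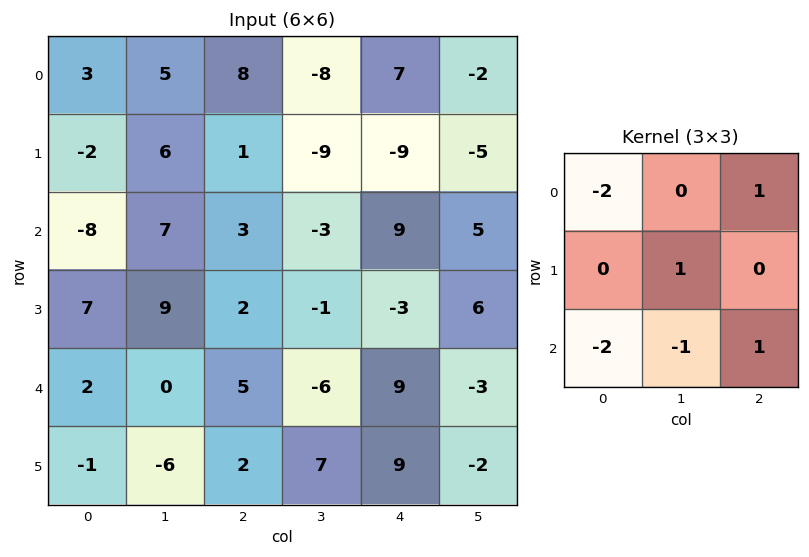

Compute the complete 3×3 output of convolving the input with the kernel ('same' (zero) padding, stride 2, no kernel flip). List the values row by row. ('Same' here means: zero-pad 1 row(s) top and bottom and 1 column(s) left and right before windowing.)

Output[0,0]: The receptive field on the zero-padded input at this output position is [0 0 0 / 0 3 5 / 0 -2 6]. Elementwise product with the kernel and sum: 0·-2 + 0·1 + 3·1 + 0·-2 + -2·-1 + 6·1.

11 -14 29
0 -39 33
6 3 -8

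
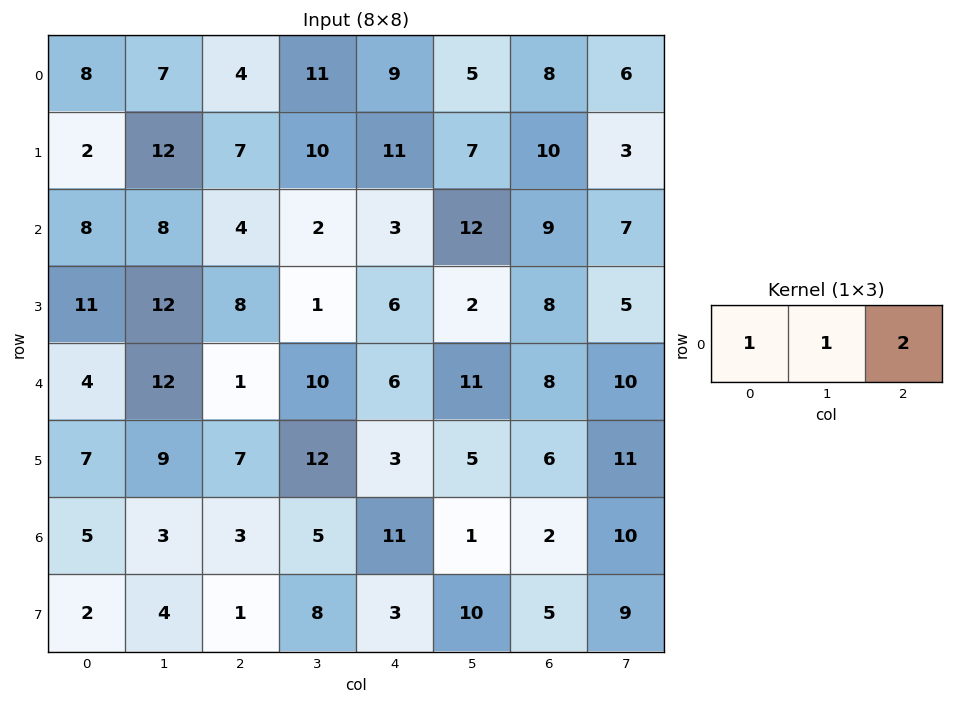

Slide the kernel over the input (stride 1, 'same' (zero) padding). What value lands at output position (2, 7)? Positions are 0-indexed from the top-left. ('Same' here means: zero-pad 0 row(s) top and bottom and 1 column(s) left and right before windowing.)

The receptive field on the zero-padded input at this output position is [9 7 0]. Elementwise product with the kernel and sum: 9·1 + 7·1 + 0·2.

16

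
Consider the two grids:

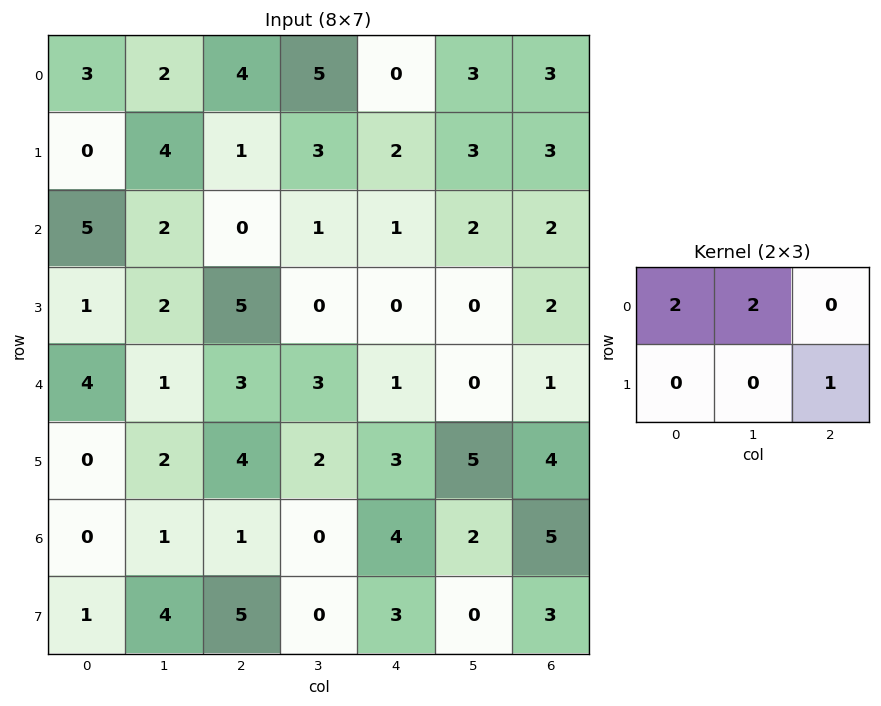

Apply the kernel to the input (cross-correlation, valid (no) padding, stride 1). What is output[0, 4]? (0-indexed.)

The receptive field on the input at this output position is [0 3 3 / 2 3 3]. Elementwise product with the kernel and sum: 0·2 + 3·2 + 3·1.

9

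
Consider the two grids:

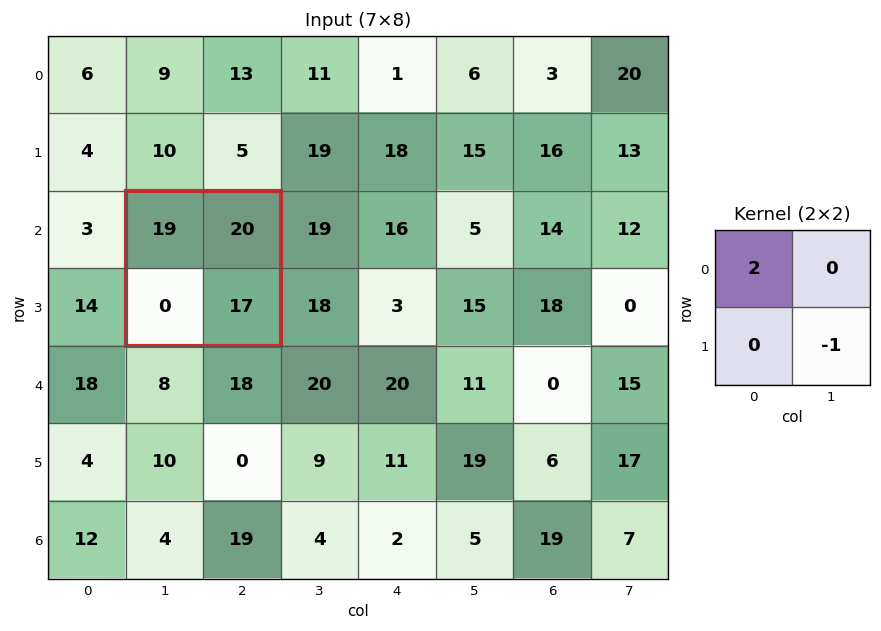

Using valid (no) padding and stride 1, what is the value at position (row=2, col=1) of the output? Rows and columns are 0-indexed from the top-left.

The receptive field on the input at this output position is [19 20 / 0 17]. Elementwise product with the kernel and sum: 19·2 + 17·-1.

21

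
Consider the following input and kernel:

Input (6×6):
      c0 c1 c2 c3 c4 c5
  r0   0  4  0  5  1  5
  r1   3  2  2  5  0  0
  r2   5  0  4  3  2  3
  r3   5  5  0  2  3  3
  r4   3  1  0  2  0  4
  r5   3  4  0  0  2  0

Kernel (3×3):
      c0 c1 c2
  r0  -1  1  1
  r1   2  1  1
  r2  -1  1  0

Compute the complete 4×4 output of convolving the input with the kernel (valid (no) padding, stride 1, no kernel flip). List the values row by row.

Output[0,0]: The receptive field on the input at this output position is [0 4 0 / 3 2 2 / 5 0 4]. Elementwise product with the kernel and sum: 0·-1 + 4·1 + 0·1 + 3·2 + 2·1 + 2·1 + 5·-1 + 0·1.

9 16 14 10
15 7 18 7
12 18 8 10
8 -3 7 14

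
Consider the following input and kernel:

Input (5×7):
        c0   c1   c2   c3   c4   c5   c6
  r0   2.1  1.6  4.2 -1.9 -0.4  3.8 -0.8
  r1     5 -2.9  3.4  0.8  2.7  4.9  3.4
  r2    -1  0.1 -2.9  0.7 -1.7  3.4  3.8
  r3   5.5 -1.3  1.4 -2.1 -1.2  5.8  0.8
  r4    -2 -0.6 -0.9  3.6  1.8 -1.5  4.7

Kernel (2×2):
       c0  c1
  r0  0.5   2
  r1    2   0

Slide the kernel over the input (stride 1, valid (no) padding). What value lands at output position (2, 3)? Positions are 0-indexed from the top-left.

The receptive field on the input at this output position is [0.7 -1.7 / -2.1 -1.2]. Elementwise product with the kernel and sum: 0.7·0.5 + -1.7·2 + -2.1·2.

-7.25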